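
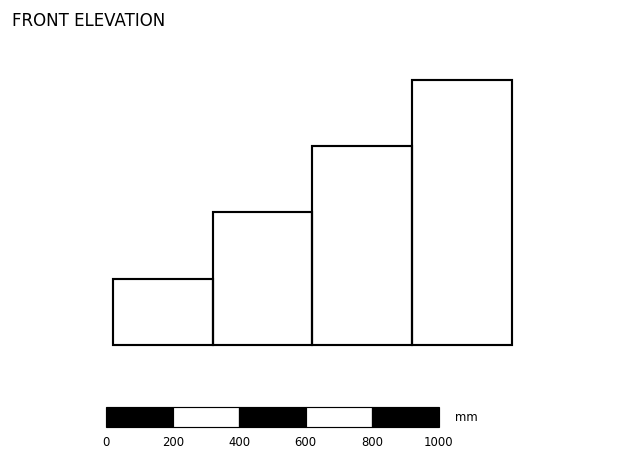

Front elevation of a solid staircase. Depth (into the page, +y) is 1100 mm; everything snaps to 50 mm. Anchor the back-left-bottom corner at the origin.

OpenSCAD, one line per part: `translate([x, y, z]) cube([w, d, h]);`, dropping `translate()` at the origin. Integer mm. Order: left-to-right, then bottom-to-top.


cube([300, 1100, 200]);
translate([300, 0, 0]) cube([300, 1100, 400]);
translate([600, 0, 0]) cube([300, 1100, 600]);
translate([900, 0, 0]) cube([300, 1100, 800]);


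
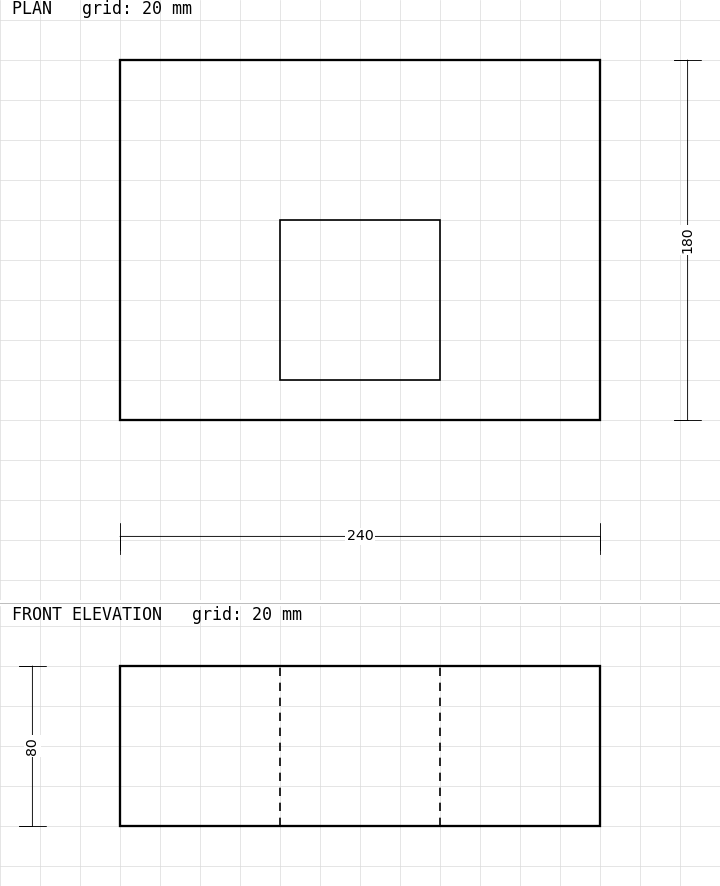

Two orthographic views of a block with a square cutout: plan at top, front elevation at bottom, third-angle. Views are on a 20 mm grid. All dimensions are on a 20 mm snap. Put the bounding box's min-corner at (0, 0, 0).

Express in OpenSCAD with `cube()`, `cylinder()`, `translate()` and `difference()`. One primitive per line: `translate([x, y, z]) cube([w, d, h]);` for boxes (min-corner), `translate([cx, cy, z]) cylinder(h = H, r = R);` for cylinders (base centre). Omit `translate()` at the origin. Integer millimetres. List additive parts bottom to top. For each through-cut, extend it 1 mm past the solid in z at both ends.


difference() {
  cube([240, 180, 80]);
  translate([80, 20, -1]) cube([80, 80, 82]);
}


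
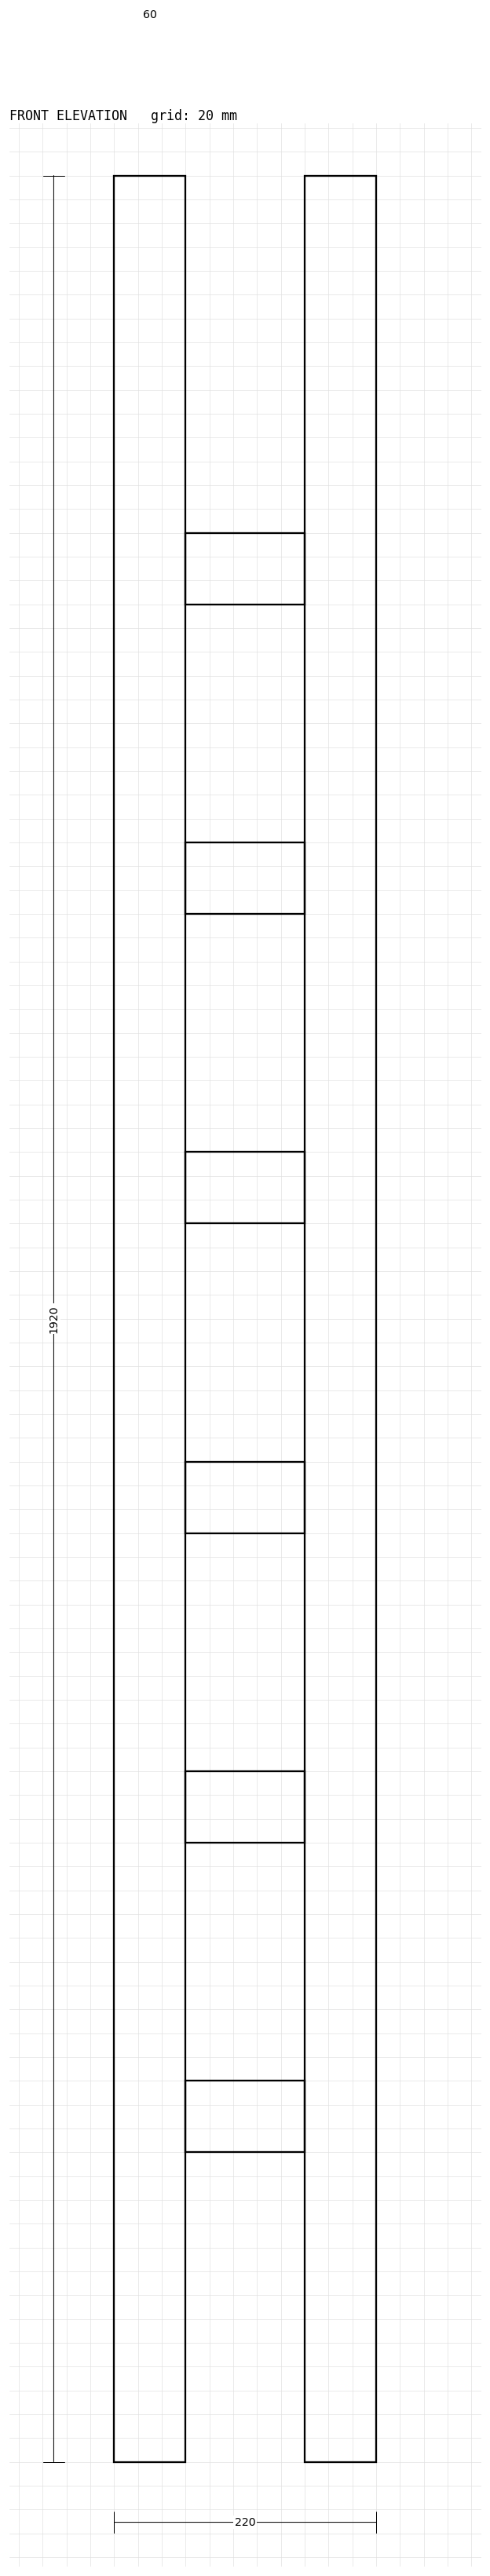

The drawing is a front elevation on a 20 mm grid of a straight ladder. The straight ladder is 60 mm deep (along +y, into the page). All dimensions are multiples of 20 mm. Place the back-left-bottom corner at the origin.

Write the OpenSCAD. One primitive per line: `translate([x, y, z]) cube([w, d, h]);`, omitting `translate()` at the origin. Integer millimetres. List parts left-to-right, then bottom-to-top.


cube([60, 60, 1920]);
translate([60, 0, 260]) cube([100, 60, 60]);
translate([60, 0, 520]) cube([100, 60, 60]);
translate([60, 0, 780]) cube([100, 60, 60]);
translate([60, 0, 1040]) cube([100, 60, 60]);
translate([60, 0, 1300]) cube([100, 60, 60]);
translate([60, 0, 1560]) cube([100, 60, 60]);
translate([160, 0, 0]) cube([60, 60, 1920]);


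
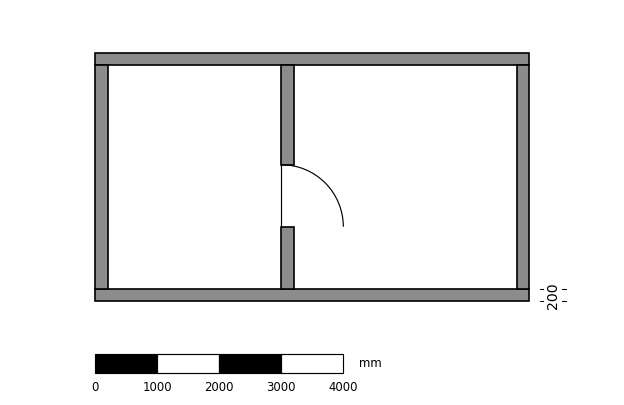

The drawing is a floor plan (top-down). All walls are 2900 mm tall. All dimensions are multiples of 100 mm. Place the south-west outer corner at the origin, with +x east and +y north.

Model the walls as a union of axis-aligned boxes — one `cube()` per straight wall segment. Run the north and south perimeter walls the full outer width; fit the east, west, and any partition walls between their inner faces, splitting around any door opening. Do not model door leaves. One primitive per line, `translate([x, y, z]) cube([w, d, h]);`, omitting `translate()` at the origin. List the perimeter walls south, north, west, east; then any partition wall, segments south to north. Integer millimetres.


cube([7000, 200, 2900]);
translate([0, 3800, 0]) cube([7000, 200, 2900]);
translate([0, 200, 0]) cube([200, 3600, 2900]);
translate([6800, 200, 0]) cube([200, 3600, 2900]);
translate([3000, 200, 0]) cube([200, 1000, 2900]);
translate([3000, 2200, 0]) cube([200, 1600, 2900]);


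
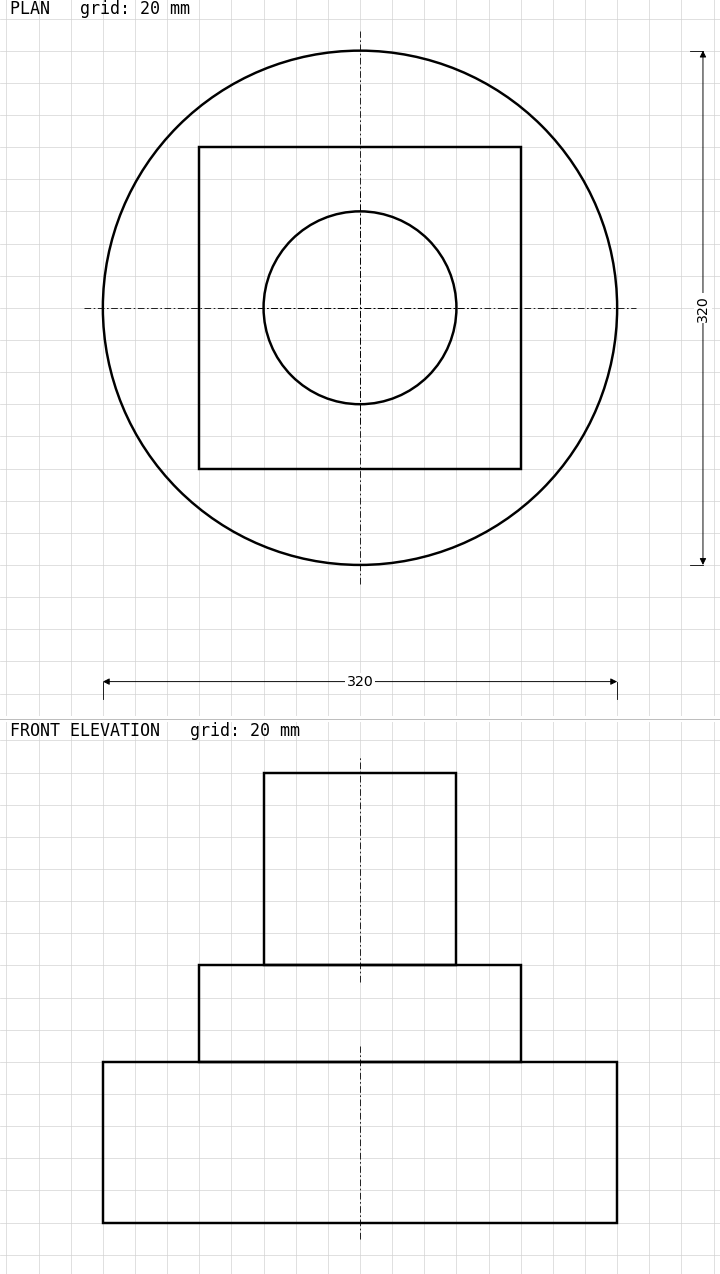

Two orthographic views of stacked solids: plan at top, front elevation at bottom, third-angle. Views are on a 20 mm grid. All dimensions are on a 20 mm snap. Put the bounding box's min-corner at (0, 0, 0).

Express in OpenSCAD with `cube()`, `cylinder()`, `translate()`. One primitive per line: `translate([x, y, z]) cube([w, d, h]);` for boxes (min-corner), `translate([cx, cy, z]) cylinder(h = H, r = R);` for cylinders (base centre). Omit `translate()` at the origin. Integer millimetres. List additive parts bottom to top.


translate([160, 160, 0]) cylinder(h = 100, r = 160);
translate([60, 60, 100]) cube([200, 200, 60]);
translate([160, 160, 160]) cylinder(h = 120, r = 60);


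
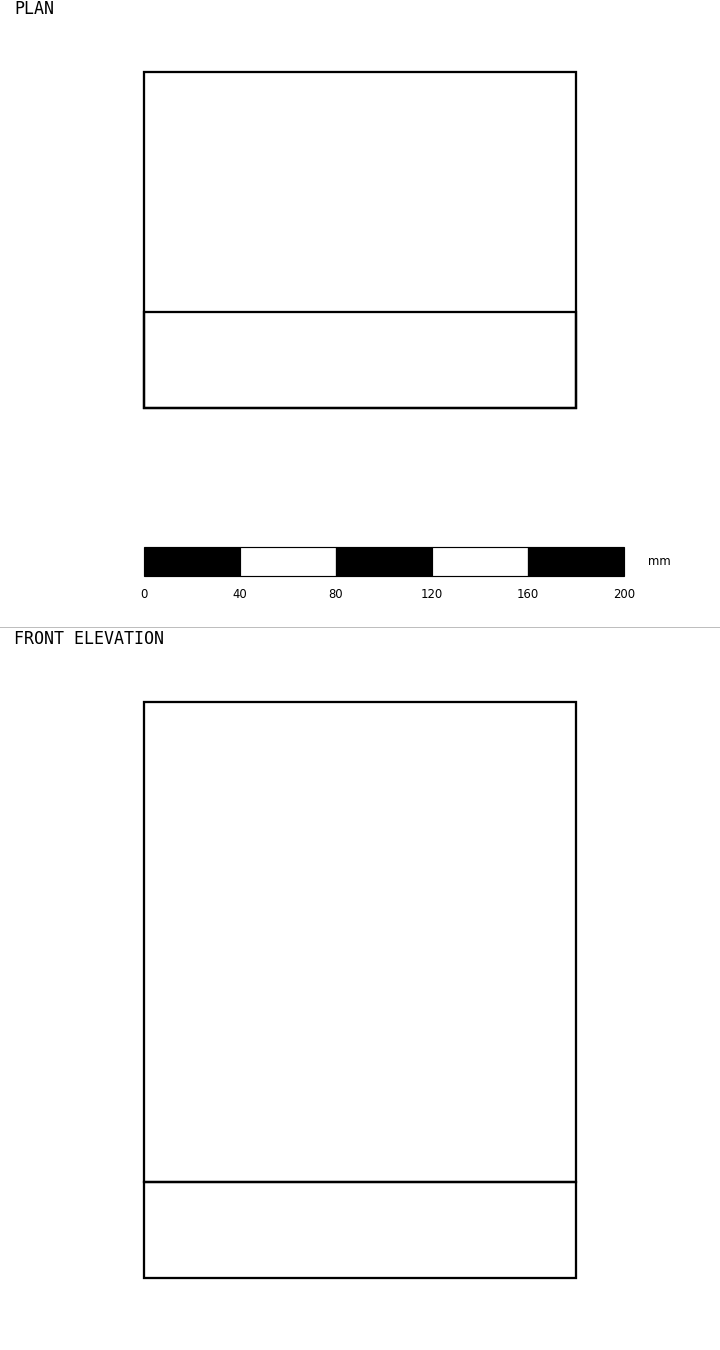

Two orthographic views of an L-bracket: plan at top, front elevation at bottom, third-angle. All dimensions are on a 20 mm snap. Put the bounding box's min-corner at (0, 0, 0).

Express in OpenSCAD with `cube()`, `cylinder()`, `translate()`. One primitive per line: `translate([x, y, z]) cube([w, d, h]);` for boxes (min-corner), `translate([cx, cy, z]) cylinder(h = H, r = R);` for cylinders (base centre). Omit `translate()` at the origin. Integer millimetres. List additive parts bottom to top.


cube([180, 140, 40]);
translate([0, 0, 40]) cube([180, 40, 200]);


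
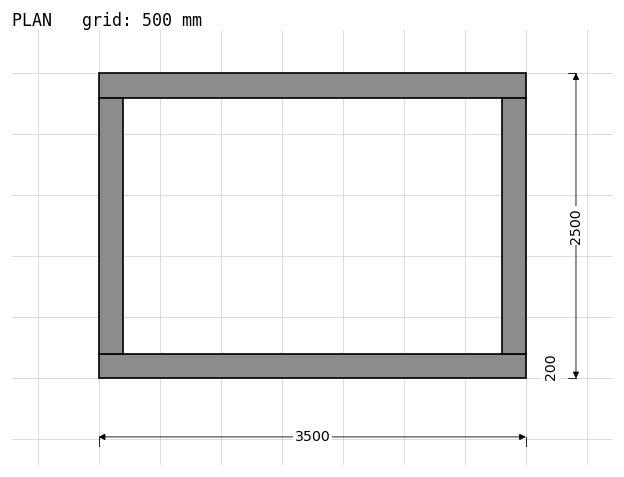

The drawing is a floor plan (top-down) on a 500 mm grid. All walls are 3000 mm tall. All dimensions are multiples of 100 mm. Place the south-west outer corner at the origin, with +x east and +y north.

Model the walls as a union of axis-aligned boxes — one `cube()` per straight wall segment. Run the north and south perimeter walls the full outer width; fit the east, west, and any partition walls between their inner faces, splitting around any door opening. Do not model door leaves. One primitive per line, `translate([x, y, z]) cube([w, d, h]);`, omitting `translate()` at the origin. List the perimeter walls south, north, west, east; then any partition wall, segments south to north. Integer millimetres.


cube([3500, 200, 3000]);
translate([0, 2300, 0]) cube([3500, 200, 3000]);
translate([0, 200, 0]) cube([200, 2100, 3000]);
translate([3300, 200, 0]) cube([200, 2100, 3000]);


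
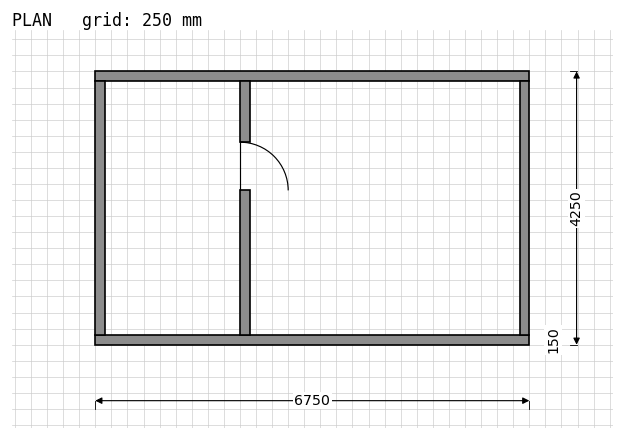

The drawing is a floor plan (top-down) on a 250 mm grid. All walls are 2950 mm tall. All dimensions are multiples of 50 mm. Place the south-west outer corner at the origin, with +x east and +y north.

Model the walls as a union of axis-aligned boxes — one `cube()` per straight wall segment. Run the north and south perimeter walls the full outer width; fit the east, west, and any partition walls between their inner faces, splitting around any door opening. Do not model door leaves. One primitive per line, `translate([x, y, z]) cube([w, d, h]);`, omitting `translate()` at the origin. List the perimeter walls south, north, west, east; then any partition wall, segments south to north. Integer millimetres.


cube([6750, 150, 2950]);
translate([0, 4100, 0]) cube([6750, 150, 2950]);
translate([0, 150, 0]) cube([150, 3950, 2950]);
translate([6600, 150, 0]) cube([150, 3950, 2950]);
translate([2250, 150, 0]) cube([150, 2250, 2950]);
translate([2250, 3150, 0]) cube([150, 950, 2950]);


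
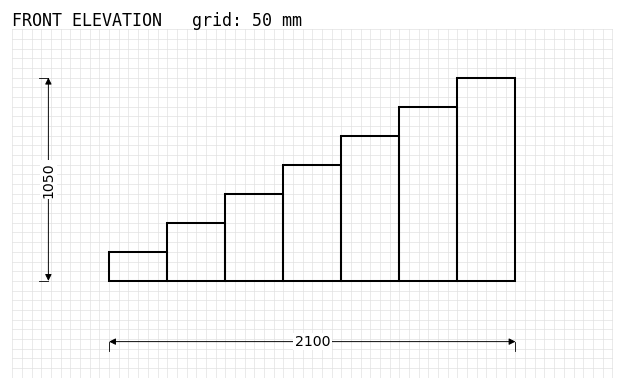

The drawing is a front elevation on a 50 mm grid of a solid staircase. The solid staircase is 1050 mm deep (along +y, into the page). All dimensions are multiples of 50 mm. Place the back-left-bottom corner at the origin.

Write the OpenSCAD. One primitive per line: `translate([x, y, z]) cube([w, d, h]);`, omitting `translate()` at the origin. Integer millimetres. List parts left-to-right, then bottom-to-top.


cube([300, 1050, 150]);
translate([300, 0, 0]) cube([300, 1050, 300]);
translate([600, 0, 0]) cube([300, 1050, 450]);
translate([900, 0, 0]) cube([300, 1050, 600]);
translate([1200, 0, 0]) cube([300, 1050, 750]);
translate([1500, 0, 0]) cube([300, 1050, 900]);
translate([1800, 0, 0]) cube([300, 1050, 1050]);


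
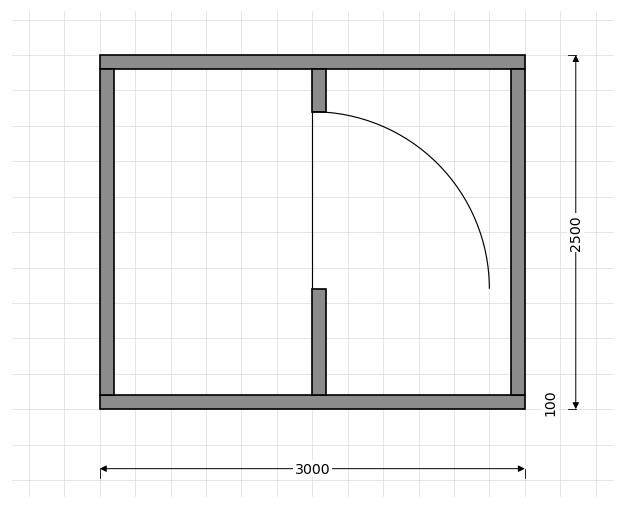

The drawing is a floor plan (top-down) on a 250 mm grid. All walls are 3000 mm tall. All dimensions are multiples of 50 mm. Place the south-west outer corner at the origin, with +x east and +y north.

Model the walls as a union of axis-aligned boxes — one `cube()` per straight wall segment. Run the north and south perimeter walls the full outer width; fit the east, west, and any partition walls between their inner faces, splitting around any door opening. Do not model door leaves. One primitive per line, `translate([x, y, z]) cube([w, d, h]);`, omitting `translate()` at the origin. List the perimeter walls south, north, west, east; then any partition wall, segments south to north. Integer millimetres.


cube([3000, 100, 3000]);
translate([0, 2400, 0]) cube([3000, 100, 3000]);
translate([0, 100, 0]) cube([100, 2300, 3000]);
translate([2900, 100, 0]) cube([100, 2300, 3000]);
translate([1500, 100, 0]) cube([100, 750, 3000]);
translate([1500, 2100, 0]) cube([100, 300, 3000]);


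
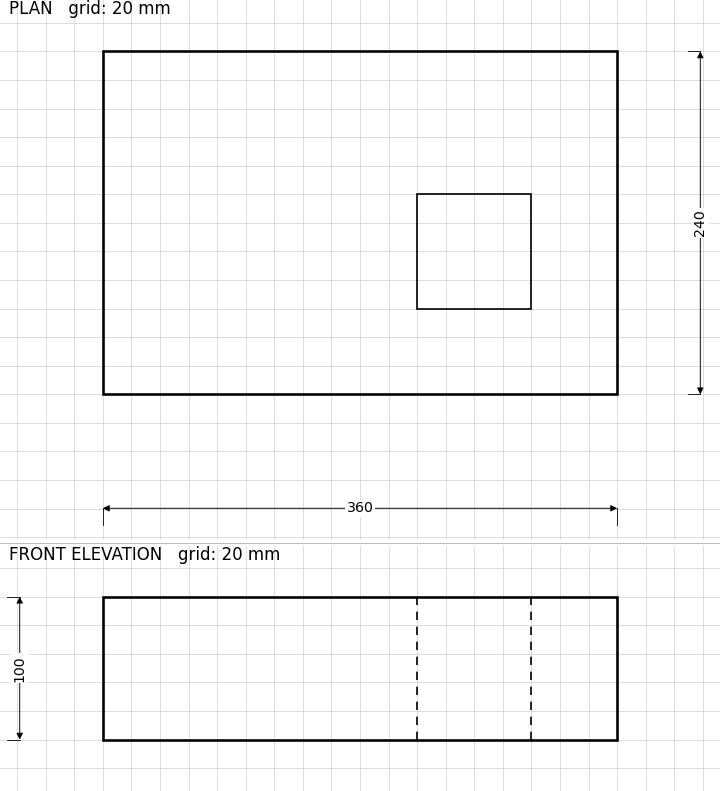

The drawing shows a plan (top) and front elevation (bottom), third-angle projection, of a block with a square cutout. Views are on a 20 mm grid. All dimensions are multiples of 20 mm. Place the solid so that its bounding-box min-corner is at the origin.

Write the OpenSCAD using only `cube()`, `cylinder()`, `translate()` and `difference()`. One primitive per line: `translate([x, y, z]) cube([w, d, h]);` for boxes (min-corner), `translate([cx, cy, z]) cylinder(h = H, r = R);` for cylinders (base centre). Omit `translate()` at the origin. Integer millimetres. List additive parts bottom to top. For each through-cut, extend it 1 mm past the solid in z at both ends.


difference() {
  cube([360, 240, 100]);
  translate([220, 60, -1]) cube([80, 80, 102]);
}


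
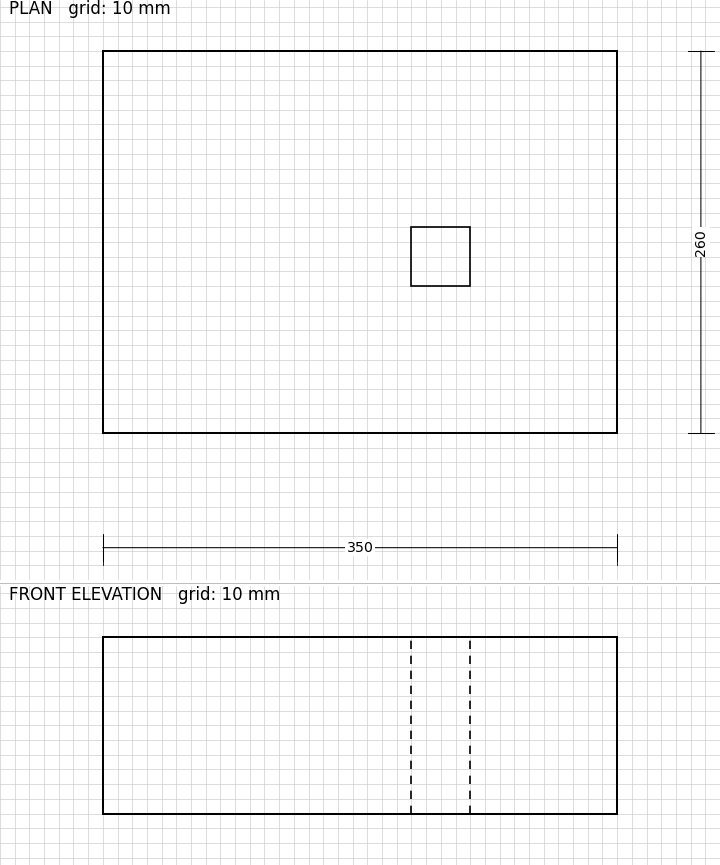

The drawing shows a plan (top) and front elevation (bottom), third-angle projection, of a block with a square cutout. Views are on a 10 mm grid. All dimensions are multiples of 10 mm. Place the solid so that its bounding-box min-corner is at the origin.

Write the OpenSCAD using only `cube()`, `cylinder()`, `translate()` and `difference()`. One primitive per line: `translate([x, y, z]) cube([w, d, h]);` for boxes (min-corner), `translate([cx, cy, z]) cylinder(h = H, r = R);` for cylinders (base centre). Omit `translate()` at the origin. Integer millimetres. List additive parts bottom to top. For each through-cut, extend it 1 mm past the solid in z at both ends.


difference() {
  cube([350, 260, 120]);
  translate([210, 100, -1]) cube([40, 40, 122]);
}


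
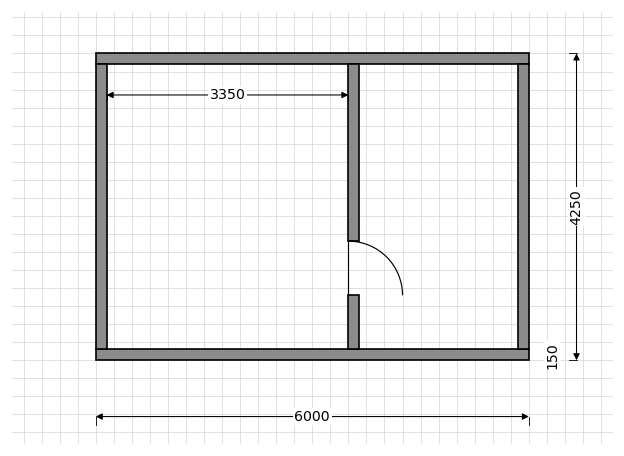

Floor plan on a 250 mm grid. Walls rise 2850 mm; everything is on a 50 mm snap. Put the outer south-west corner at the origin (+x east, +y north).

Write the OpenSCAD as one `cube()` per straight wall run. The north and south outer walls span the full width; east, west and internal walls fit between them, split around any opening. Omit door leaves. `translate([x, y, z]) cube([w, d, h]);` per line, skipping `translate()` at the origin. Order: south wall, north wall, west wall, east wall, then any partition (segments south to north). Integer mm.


cube([6000, 150, 2850]);
translate([0, 4100, 0]) cube([6000, 150, 2850]);
translate([0, 150, 0]) cube([150, 3950, 2850]);
translate([5850, 150, 0]) cube([150, 3950, 2850]);
translate([3500, 150, 0]) cube([150, 750, 2850]);
translate([3500, 1650, 0]) cube([150, 2450, 2850]);


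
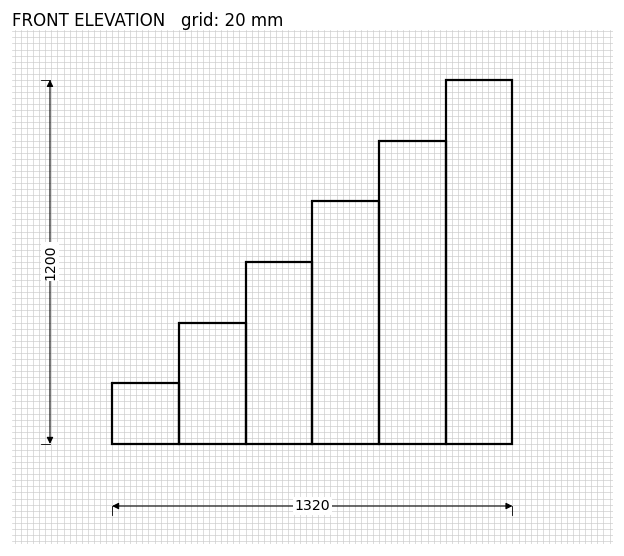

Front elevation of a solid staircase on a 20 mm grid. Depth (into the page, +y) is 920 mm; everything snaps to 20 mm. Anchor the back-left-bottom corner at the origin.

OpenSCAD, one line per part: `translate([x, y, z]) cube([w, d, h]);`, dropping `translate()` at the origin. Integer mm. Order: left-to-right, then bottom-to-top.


cube([220, 920, 200]);
translate([220, 0, 0]) cube([220, 920, 400]);
translate([440, 0, 0]) cube([220, 920, 600]);
translate([660, 0, 0]) cube([220, 920, 800]);
translate([880, 0, 0]) cube([220, 920, 1000]);
translate([1100, 0, 0]) cube([220, 920, 1200]);


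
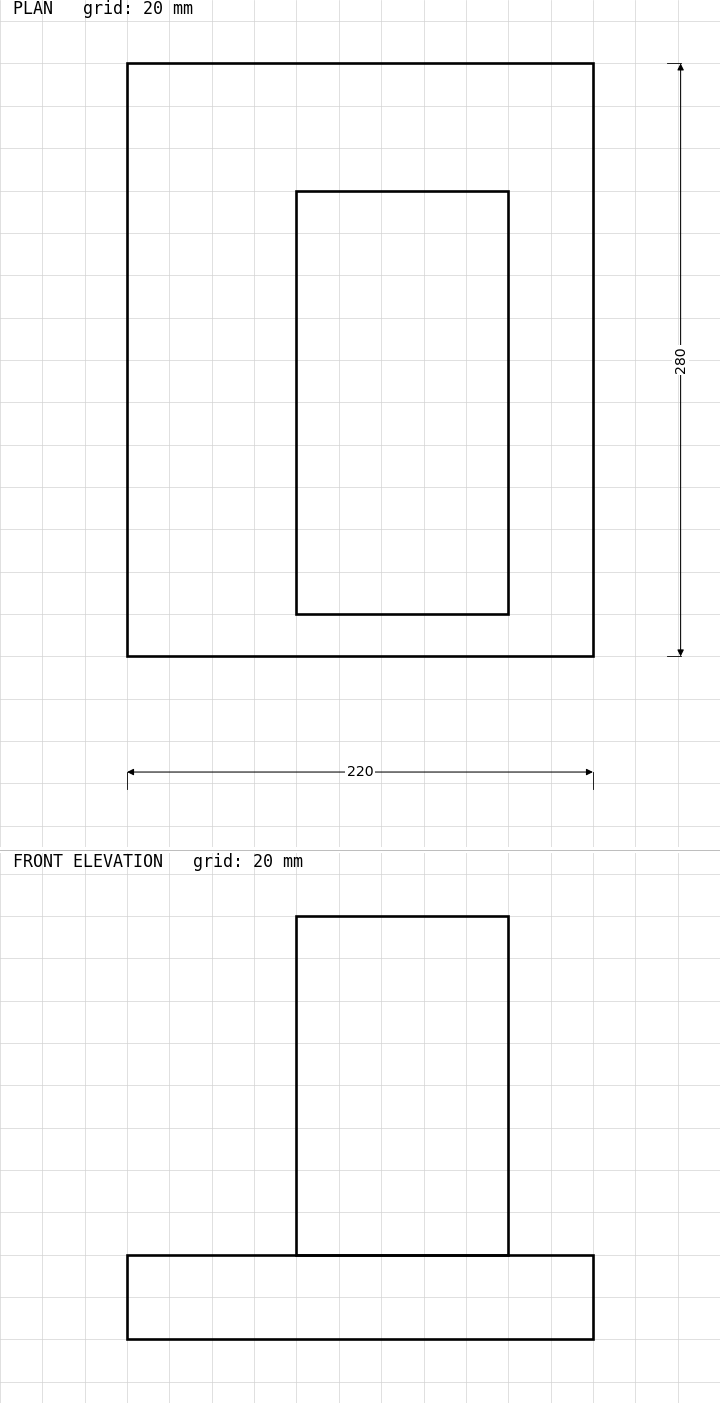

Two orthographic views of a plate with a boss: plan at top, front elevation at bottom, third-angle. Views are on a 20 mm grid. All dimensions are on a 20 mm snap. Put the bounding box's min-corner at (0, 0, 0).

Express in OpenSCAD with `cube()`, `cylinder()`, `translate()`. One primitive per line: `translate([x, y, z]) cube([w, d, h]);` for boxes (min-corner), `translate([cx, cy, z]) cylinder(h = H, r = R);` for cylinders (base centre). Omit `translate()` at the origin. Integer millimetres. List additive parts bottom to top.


cube([220, 280, 40]);
translate([80, 20, 40]) cube([100, 200, 160]);


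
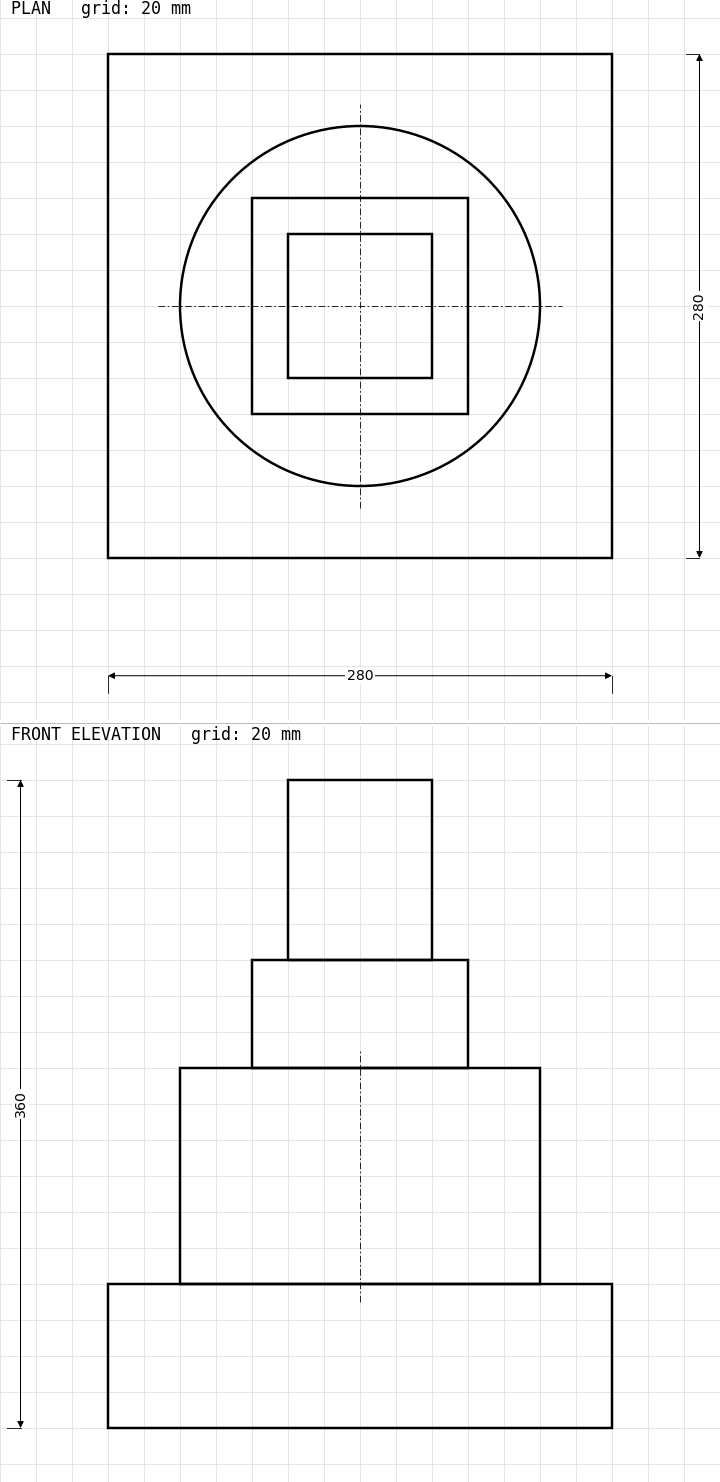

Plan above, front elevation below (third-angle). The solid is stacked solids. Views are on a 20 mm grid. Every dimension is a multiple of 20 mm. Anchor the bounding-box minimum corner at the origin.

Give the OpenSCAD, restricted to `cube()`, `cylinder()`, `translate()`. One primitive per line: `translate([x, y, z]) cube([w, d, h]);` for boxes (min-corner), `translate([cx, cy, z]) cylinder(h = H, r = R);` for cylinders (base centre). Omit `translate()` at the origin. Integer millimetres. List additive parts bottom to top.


cube([280, 280, 80]);
translate([140, 140, 80]) cylinder(h = 120, r = 100);
translate([80, 80, 200]) cube([120, 120, 60]);
translate([100, 100, 260]) cube([80, 80, 100]);


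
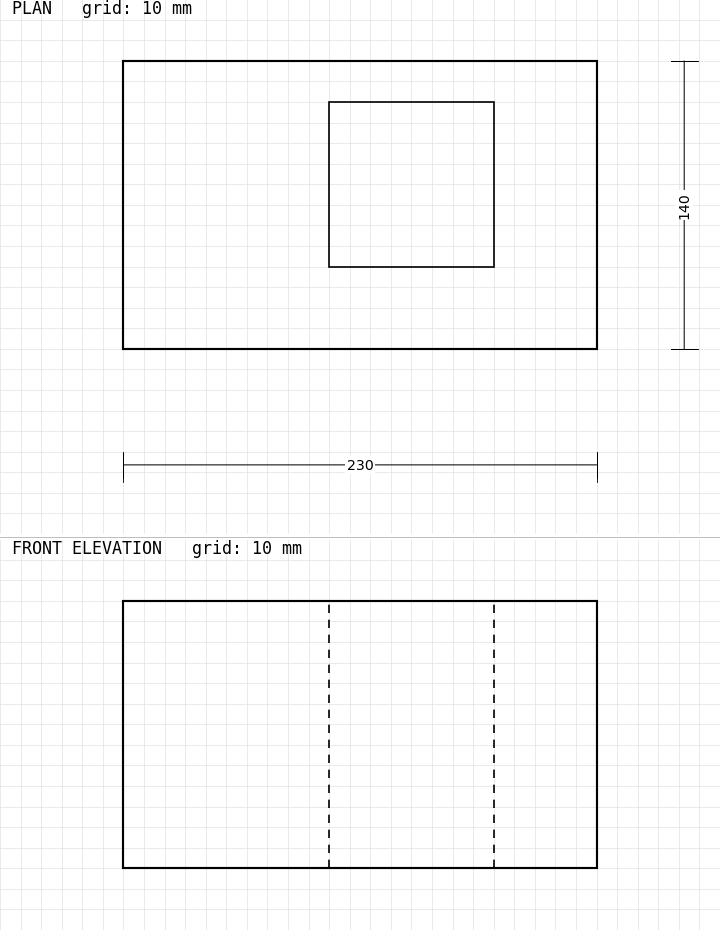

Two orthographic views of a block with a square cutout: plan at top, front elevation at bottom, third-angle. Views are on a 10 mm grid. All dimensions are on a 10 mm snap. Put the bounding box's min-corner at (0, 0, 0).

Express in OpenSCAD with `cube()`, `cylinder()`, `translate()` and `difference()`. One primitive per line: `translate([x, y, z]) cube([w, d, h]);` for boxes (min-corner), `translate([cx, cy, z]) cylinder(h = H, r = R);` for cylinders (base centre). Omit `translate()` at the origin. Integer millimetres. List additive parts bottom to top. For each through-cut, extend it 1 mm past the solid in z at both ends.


difference() {
  cube([230, 140, 130]);
  translate([100, 40, -1]) cube([80, 80, 132]);
}


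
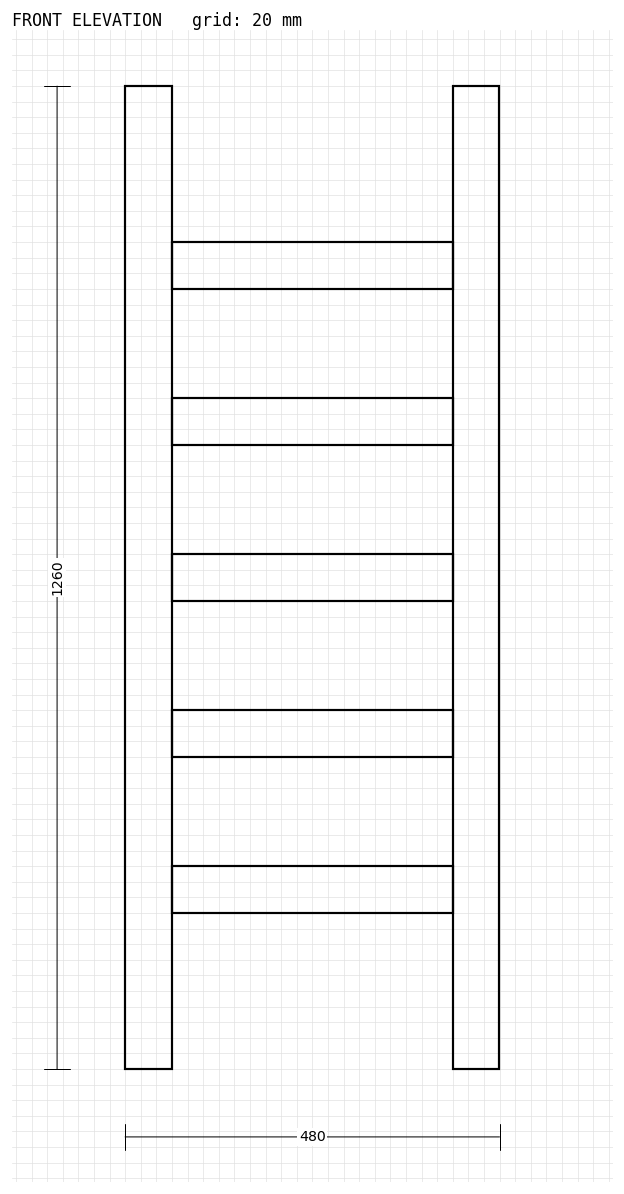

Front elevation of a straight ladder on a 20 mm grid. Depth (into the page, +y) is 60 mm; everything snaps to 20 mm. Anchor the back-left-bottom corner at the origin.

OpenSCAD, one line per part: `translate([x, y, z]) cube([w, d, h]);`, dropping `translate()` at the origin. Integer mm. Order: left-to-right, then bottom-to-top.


cube([60, 60, 1260]);
translate([60, 0, 200]) cube([360, 60, 60]);
translate([60, 0, 400]) cube([360, 60, 60]);
translate([60, 0, 600]) cube([360, 60, 60]);
translate([60, 0, 800]) cube([360, 60, 60]);
translate([60, 0, 1000]) cube([360, 60, 60]);
translate([420, 0, 0]) cube([60, 60, 1260]);


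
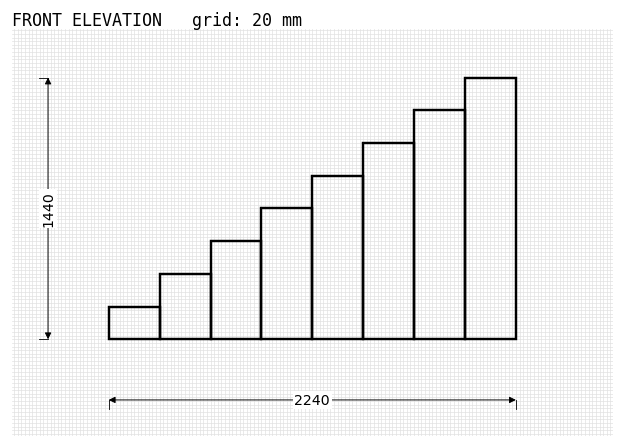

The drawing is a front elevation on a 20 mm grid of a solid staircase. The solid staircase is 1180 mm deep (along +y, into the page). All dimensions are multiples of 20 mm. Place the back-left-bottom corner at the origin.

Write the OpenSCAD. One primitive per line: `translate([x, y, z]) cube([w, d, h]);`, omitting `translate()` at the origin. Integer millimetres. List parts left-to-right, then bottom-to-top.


cube([280, 1180, 180]);
translate([280, 0, 0]) cube([280, 1180, 360]);
translate([560, 0, 0]) cube([280, 1180, 540]);
translate([840, 0, 0]) cube([280, 1180, 720]);
translate([1120, 0, 0]) cube([280, 1180, 900]);
translate([1400, 0, 0]) cube([280, 1180, 1080]);
translate([1680, 0, 0]) cube([280, 1180, 1260]);
translate([1960, 0, 0]) cube([280, 1180, 1440]);


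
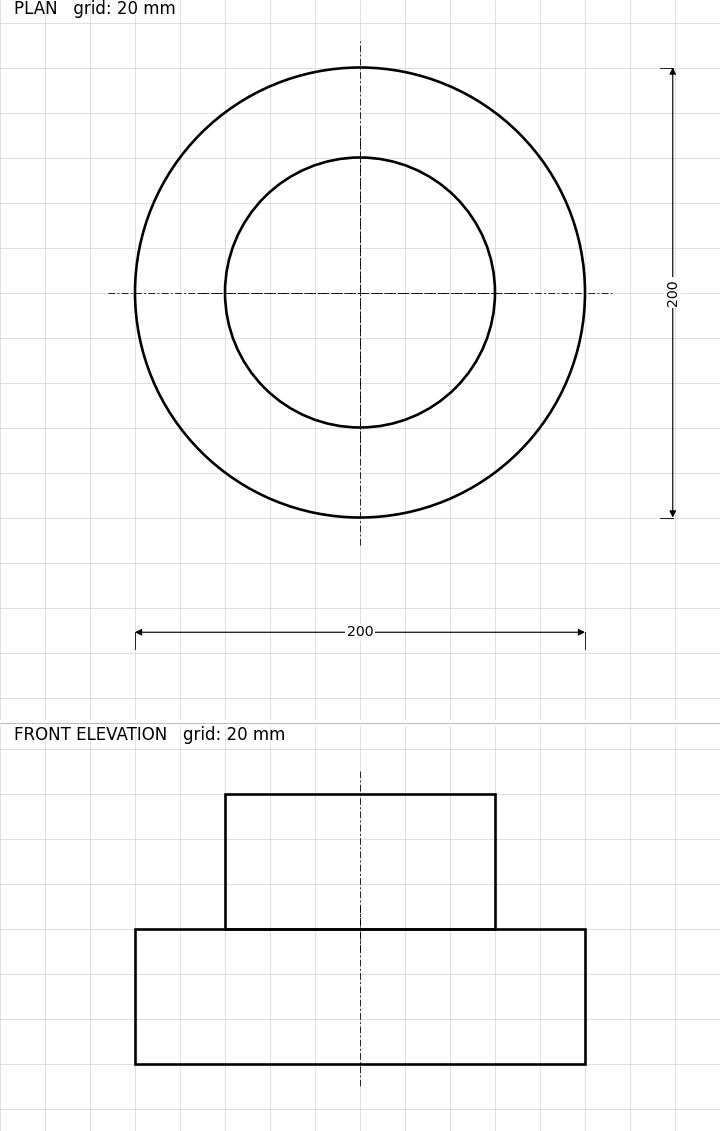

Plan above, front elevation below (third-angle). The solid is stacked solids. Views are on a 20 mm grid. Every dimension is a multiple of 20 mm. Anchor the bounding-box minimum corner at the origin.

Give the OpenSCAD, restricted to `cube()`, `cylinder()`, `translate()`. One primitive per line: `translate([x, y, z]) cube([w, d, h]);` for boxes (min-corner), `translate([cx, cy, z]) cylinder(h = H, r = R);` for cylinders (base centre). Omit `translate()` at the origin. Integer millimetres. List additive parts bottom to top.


translate([100, 100, 0]) cylinder(h = 60, r = 100);
translate([100, 100, 60]) cylinder(h = 60, r = 60);


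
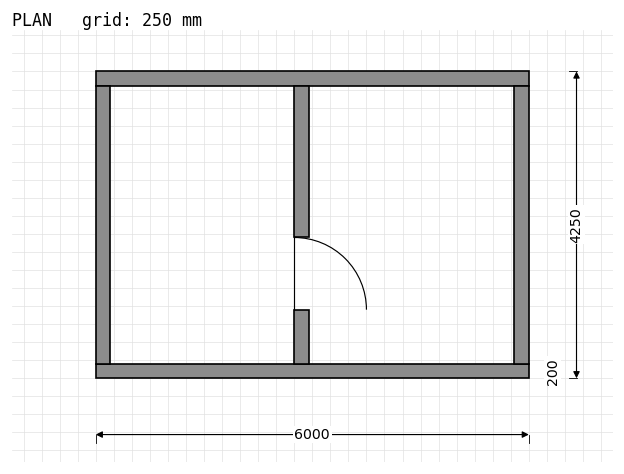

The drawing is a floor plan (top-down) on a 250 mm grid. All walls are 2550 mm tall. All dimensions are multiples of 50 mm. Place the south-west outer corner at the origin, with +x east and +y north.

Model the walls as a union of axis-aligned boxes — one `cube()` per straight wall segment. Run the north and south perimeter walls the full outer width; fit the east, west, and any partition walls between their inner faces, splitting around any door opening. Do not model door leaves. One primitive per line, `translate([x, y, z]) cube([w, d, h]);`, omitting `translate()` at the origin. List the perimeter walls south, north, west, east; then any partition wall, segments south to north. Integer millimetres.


cube([6000, 200, 2550]);
translate([0, 4050, 0]) cube([6000, 200, 2550]);
translate([0, 200, 0]) cube([200, 3850, 2550]);
translate([5800, 200, 0]) cube([200, 3850, 2550]);
translate([2750, 200, 0]) cube([200, 750, 2550]);
translate([2750, 1950, 0]) cube([200, 2100, 2550]);


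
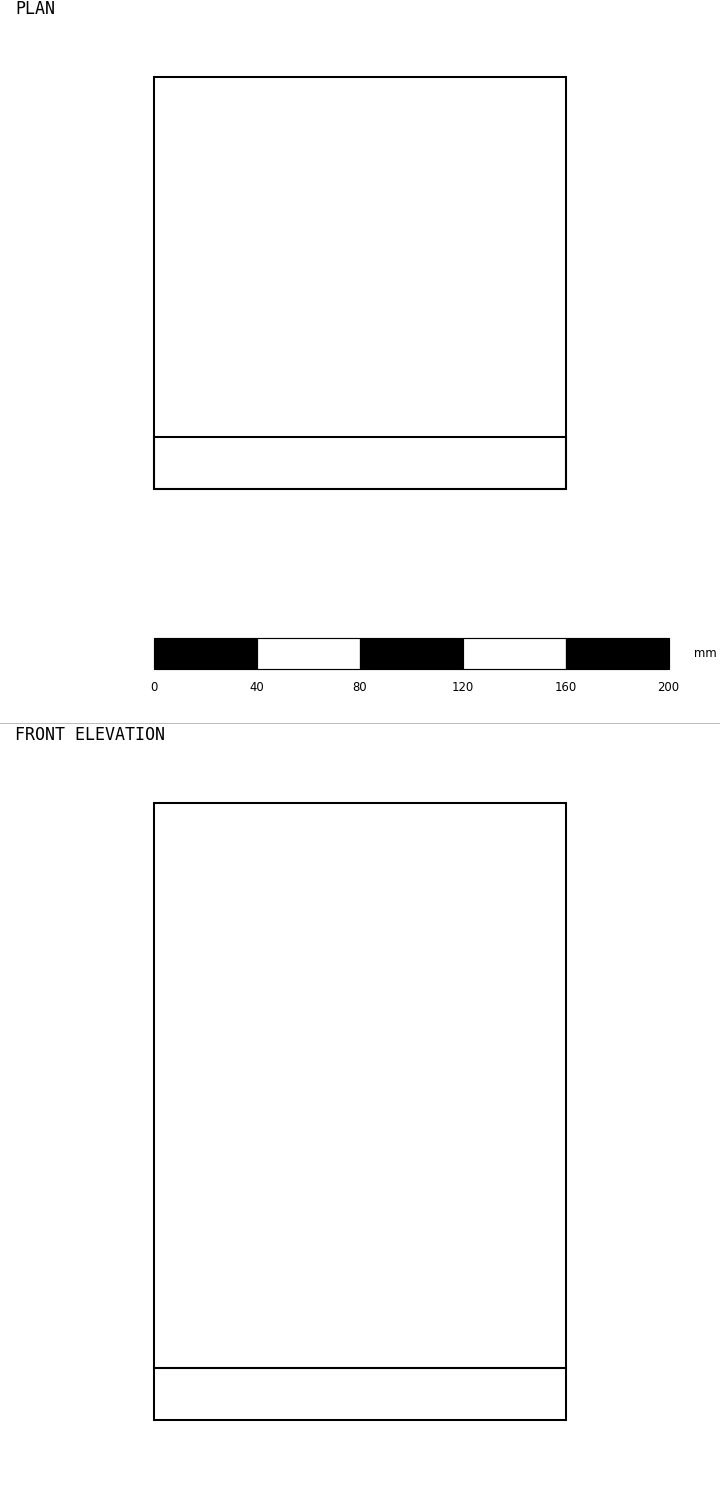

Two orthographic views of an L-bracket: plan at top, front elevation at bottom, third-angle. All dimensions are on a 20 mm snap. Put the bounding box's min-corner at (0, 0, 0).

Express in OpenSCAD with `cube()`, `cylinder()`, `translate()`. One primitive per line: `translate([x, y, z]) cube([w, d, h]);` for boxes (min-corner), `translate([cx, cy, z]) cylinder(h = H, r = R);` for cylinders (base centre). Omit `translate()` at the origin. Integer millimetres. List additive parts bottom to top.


cube([160, 160, 20]);
translate([0, 0, 20]) cube([160, 20, 220]);


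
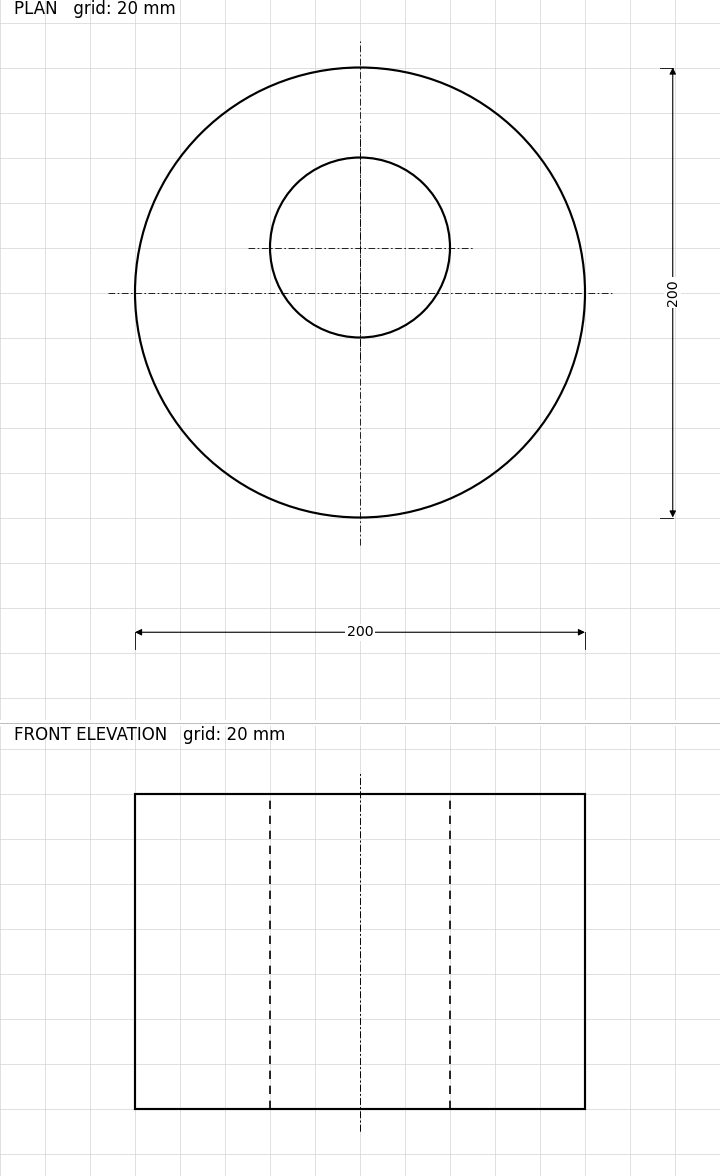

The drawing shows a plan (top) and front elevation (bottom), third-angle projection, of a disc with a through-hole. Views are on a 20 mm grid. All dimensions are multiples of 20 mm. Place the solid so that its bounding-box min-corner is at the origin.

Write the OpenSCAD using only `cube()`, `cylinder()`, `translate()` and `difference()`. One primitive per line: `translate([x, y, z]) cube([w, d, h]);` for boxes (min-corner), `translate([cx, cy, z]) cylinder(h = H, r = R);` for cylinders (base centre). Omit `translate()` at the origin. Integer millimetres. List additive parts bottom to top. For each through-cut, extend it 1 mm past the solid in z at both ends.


difference() {
  translate([100, 100, 0]) cylinder(h = 140, r = 100);
  translate([100, 120, -1]) cylinder(h = 142, r = 40);
}


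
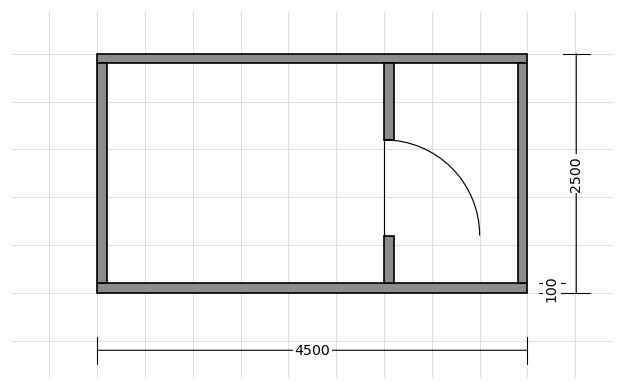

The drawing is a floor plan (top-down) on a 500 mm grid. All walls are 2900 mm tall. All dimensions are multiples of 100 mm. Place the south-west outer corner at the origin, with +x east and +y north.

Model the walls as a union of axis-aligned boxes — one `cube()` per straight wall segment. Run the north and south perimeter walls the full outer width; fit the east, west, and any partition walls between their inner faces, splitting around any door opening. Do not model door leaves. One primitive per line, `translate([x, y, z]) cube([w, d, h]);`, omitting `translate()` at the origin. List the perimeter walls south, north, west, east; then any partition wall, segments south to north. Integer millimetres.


cube([4500, 100, 2900]);
translate([0, 2400, 0]) cube([4500, 100, 2900]);
translate([0, 100, 0]) cube([100, 2300, 2900]);
translate([4400, 100, 0]) cube([100, 2300, 2900]);
translate([3000, 100, 0]) cube([100, 500, 2900]);
translate([3000, 1600, 0]) cube([100, 800, 2900]);


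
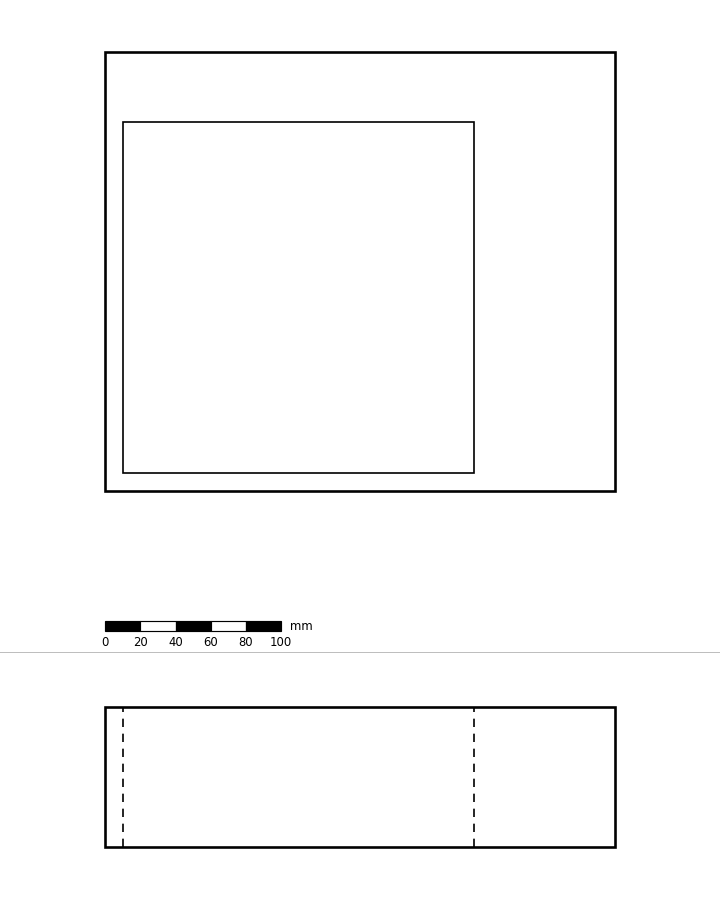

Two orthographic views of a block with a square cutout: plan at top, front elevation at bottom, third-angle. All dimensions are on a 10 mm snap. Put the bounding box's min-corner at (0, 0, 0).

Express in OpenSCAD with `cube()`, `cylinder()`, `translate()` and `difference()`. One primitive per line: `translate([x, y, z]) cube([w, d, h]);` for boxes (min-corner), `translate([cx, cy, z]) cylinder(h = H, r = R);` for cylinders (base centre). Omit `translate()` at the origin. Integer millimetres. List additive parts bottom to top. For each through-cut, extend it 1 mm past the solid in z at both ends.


difference() {
  cube([290, 250, 80]);
  translate([10, 10, -1]) cube([200, 200, 82]);
}


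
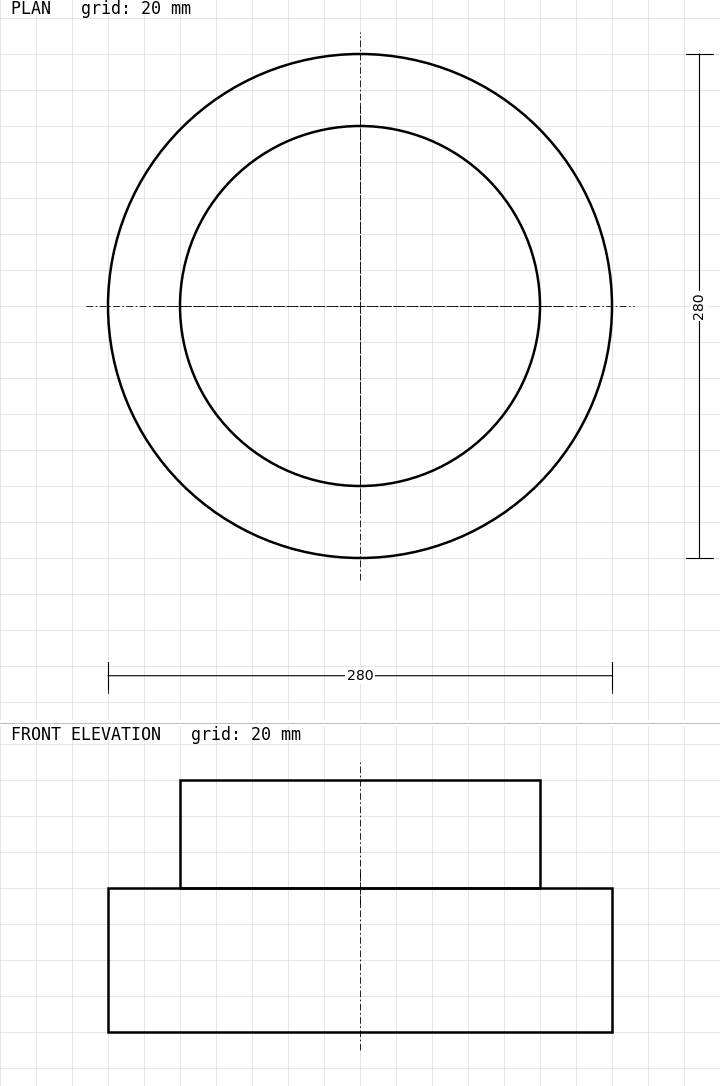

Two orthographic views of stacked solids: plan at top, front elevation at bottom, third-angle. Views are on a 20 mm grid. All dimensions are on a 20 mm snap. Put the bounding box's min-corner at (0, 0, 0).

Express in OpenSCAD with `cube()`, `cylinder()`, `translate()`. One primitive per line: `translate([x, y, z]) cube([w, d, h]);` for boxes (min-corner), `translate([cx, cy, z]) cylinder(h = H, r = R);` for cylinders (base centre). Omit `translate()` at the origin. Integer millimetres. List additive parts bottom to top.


translate([140, 140, 0]) cylinder(h = 80, r = 140);
translate([140, 140, 80]) cylinder(h = 60, r = 100);


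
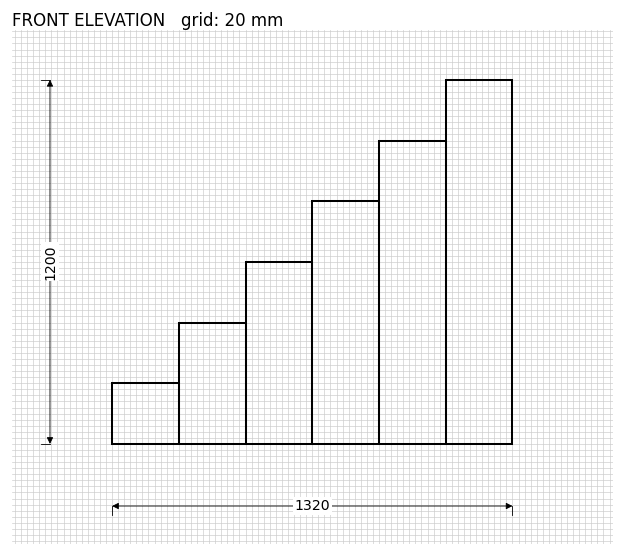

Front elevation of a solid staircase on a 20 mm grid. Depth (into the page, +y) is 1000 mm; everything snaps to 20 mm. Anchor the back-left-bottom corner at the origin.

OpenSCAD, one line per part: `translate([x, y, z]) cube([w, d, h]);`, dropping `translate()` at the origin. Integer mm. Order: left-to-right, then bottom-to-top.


cube([220, 1000, 200]);
translate([220, 0, 0]) cube([220, 1000, 400]);
translate([440, 0, 0]) cube([220, 1000, 600]);
translate([660, 0, 0]) cube([220, 1000, 800]);
translate([880, 0, 0]) cube([220, 1000, 1000]);
translate([1100, 0, 0]) cube([220, 1000, 1200]);


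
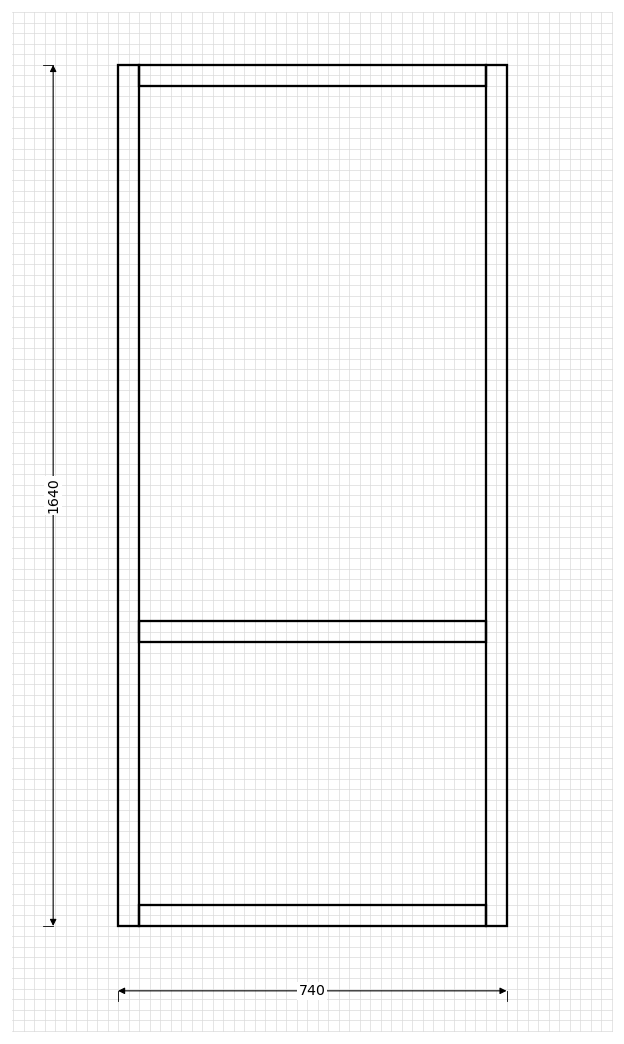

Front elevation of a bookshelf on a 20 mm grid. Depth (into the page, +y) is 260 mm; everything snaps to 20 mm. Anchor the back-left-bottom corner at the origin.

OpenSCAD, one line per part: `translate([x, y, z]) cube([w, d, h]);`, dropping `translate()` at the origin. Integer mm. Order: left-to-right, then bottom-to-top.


cube([40, 260, 1640]);
translate([40, 0, 0]) cube([660, 260, 40]);
translate([40, 0, 540]) cube([660, 260, 40]);
translate([40, 0, 1600]) cube([660, 260, 40]);
translate([700, 0, 0]) cube([40, 260, 1640]);


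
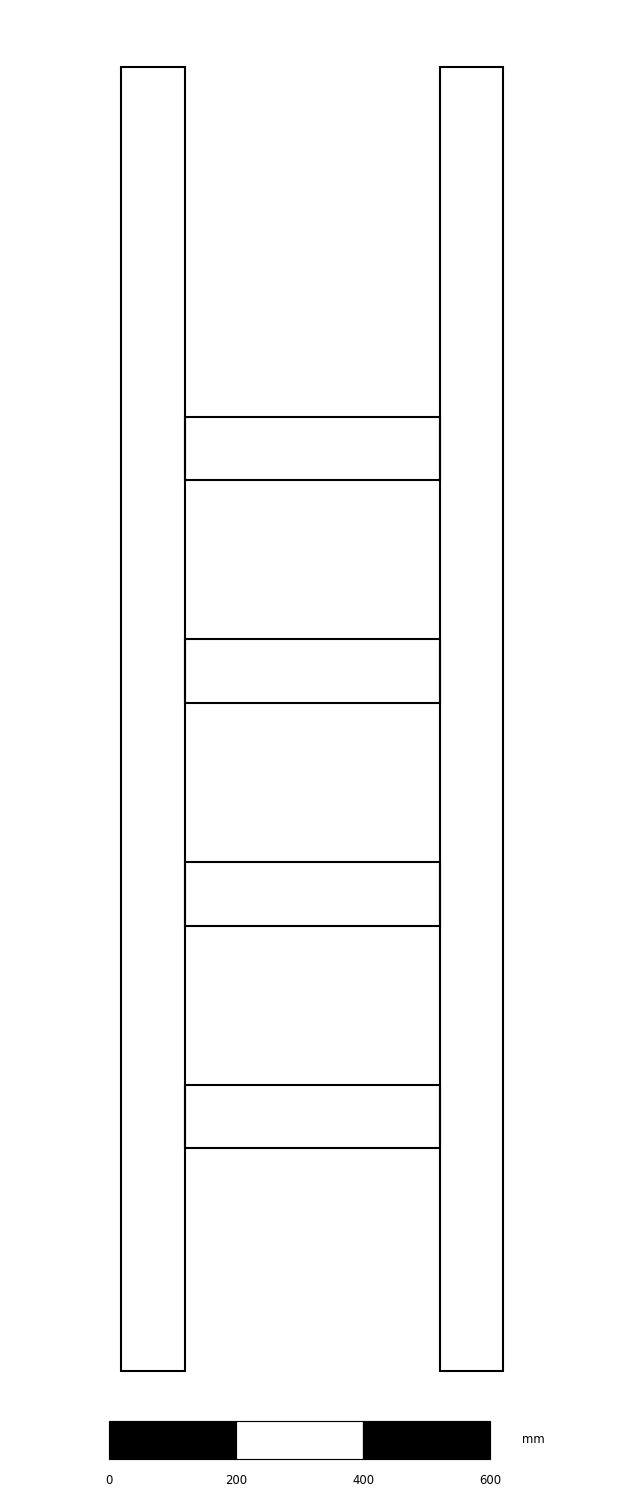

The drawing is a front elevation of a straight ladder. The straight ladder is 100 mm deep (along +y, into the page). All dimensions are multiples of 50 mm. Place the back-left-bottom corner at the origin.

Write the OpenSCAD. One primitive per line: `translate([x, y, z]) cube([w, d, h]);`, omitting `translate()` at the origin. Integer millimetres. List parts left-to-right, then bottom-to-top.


cube([100, 100, 2050]);
translate([100, 0, 350]) cube([400, 100, 100]);
translate([100, 0, 700]) cube([400, 100, 100]);
translate([100, 0, 1050]) cube([400, 100, 100]);
translate([100, 0, 1400]) cube([400, 100, 100]);
translate([500, 0, 0]) cube([100, 100, 2050]);


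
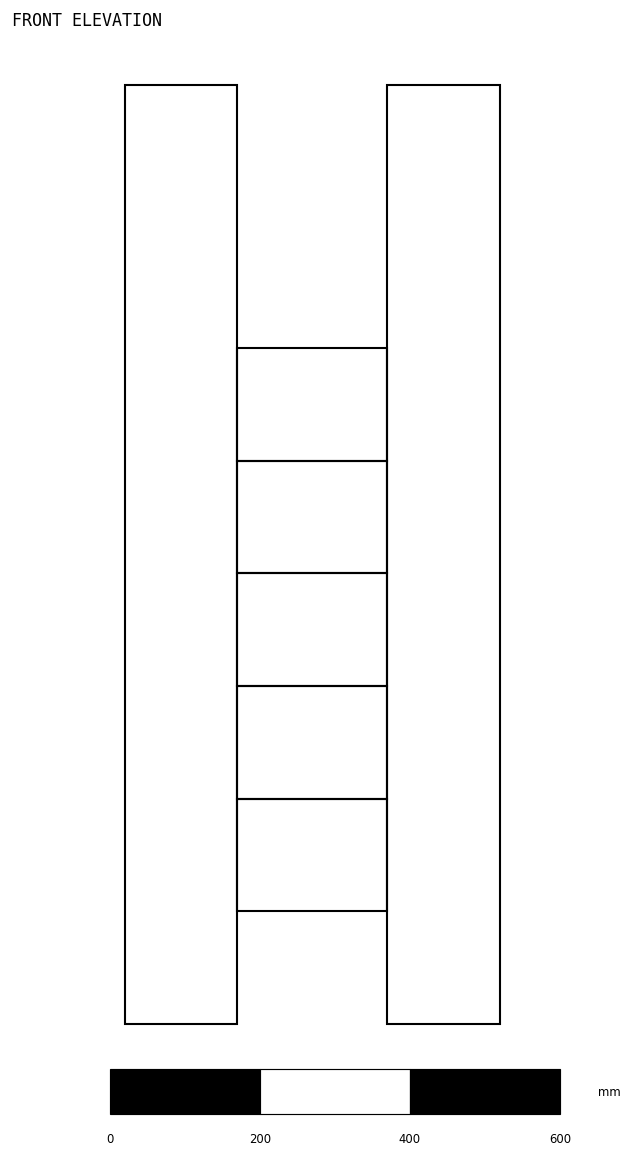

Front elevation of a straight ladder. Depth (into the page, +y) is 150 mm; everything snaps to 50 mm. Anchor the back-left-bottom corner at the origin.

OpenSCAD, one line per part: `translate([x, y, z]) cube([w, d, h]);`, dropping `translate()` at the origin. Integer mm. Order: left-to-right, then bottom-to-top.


cube([150, 150, 1250]);
translate([150, 0, 150]) cube([200, 150, 150]);
translate([150, 0, 300]) cube([200, 150, 150]);
translate([150, 0, 450]) cube([200, 150, 150]);
translate([150, 0, 600]) cube([200, 150, 150]);
translate([150, 0, 750]) cube([200, 150, 150]);
translate([350, 0, 0]) cube([150, 150, 1250]);


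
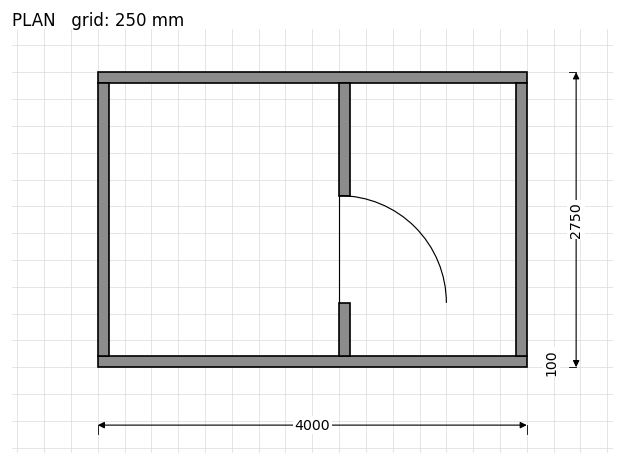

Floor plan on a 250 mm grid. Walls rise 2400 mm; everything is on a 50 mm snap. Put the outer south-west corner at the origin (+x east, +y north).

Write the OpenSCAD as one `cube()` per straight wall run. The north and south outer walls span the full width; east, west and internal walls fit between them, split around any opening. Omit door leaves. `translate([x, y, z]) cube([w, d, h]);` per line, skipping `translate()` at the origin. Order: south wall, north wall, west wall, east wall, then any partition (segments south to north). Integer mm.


cube([4000, 100, 2400]);
translate([0, 2650, 0]) cube([4000, 100, 2400]);
translate([0, 100, 0]) cube([100, 2550, 2400]);
translate([3900, 100, 0]) cube([100, 2550, 2400]);
translate([2250, 100, 0]) cube([100, 500, 2400]);
translate([2250, 1600, 0]) cube([100, 1050, 2400]);


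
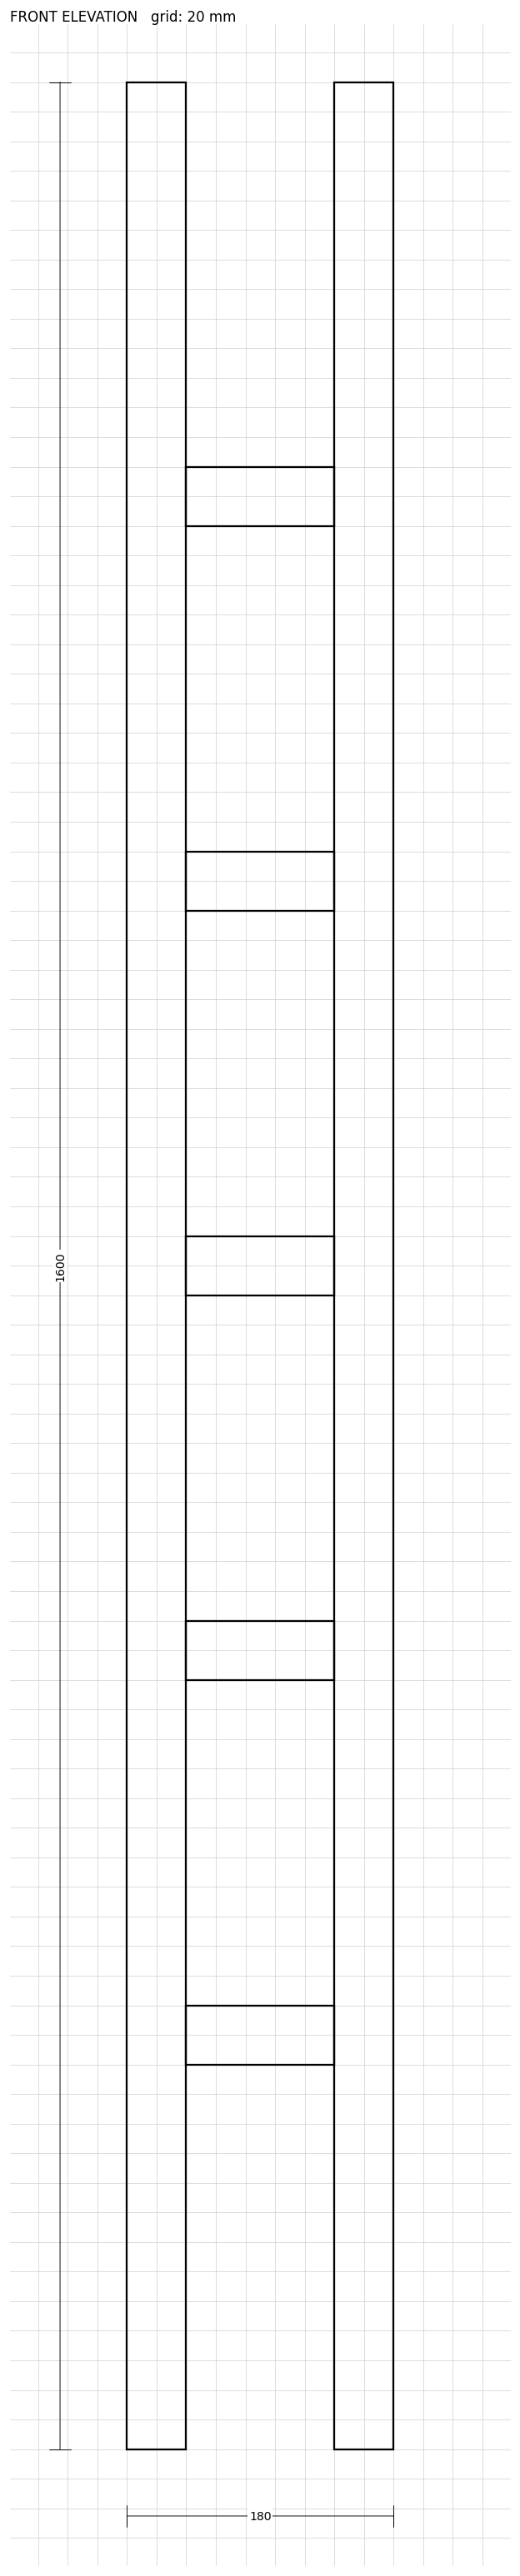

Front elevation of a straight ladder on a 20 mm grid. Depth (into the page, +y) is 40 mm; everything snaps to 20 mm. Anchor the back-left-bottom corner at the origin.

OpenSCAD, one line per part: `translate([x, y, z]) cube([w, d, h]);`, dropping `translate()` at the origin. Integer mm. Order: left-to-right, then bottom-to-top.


cube([40, 40, 1600]);
translate([40, 0, 260]) cube([100, 40, 40]);
translate([40, 0, 520]) cube([100, 40, 40]);
translate([40, 0, 780]) cube([100, 40, 40]);
translate([40, 0, 1040]) cube([100, 40, 40]);
translate([40, 0, 1300]) cube([100, 40, 40]);
translate([140, 0, 0]) cube([40, 40, 1600]);


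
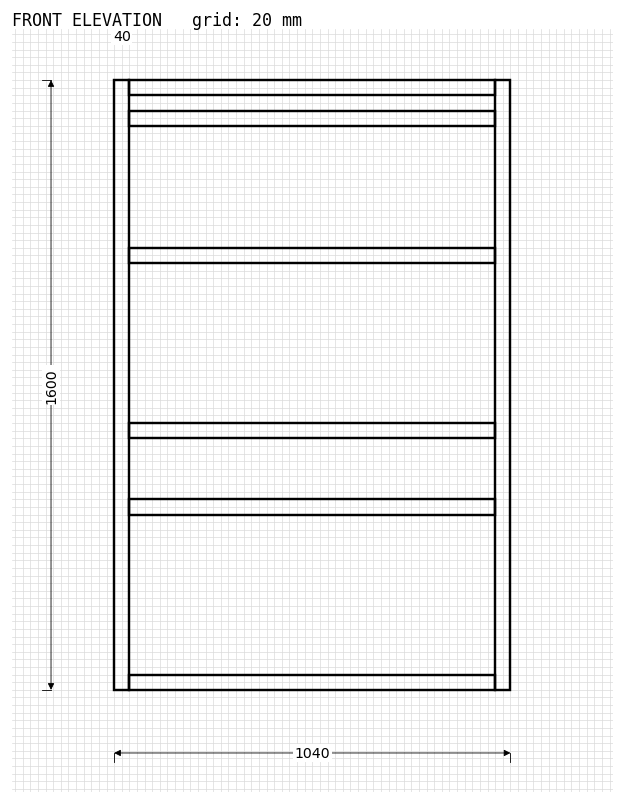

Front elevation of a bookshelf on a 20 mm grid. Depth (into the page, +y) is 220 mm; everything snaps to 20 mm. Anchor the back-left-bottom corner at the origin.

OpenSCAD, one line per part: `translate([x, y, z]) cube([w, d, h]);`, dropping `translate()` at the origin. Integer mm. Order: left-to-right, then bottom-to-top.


cube([40, 220, 1600]);
translate([40, 0, 0]) cube([960, 220, 40]);
translate([40, 0, 460]) cube([960, 220, 40]);
translate([40, 0, 660]) cube([960, 220, 40]);
translate([40, 0, 1120]) cube([960, 220, 40]);
translate([40, 0, 1480]) cube([960, 220, 40]);
translate([40, 0, 1560]) cube([960, 220, 40]);
translate([1000, 0, 0]) cube([40, 220, 1600]);


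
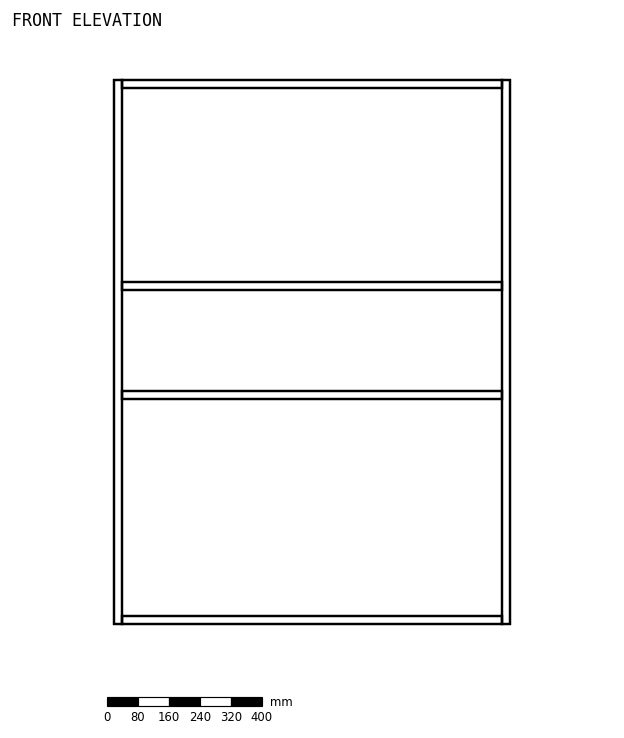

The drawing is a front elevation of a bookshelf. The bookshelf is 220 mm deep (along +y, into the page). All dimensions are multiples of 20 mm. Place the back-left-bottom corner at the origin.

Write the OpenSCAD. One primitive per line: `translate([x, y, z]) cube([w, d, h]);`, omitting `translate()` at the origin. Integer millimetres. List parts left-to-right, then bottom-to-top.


cube([20, 220, 1400]);
translate([20, 0, 0]) cube([980, 220, 20]);
translate([20, 0, 580]) cube([980, 220, 20]);
translate([20, 0, 860]) cube([980, 220, 20]);
translate([20, 0, 1380]) cube([980, 220, 20]);
translate([1000, 0, 0]) cube([20, 220, 1400]);


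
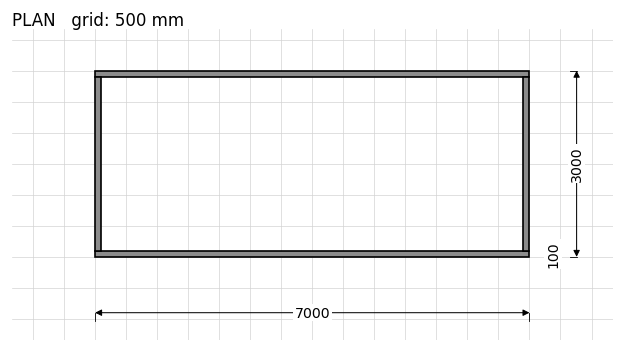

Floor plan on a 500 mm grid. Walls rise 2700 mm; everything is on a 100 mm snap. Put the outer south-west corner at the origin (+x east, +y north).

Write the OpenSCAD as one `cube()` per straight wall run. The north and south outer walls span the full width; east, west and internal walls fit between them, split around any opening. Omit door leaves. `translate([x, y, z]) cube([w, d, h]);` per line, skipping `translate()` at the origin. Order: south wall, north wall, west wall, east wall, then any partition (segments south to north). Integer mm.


cube([7000, 100, 2700]);
translate([0, 2900, 0]) cube([7000, 100, 2700]);
translate([0, 100, 0]) cube([100, 2800, 2700]);
translate([6900, 100, 0]) cube([100, 2800, 2700]);


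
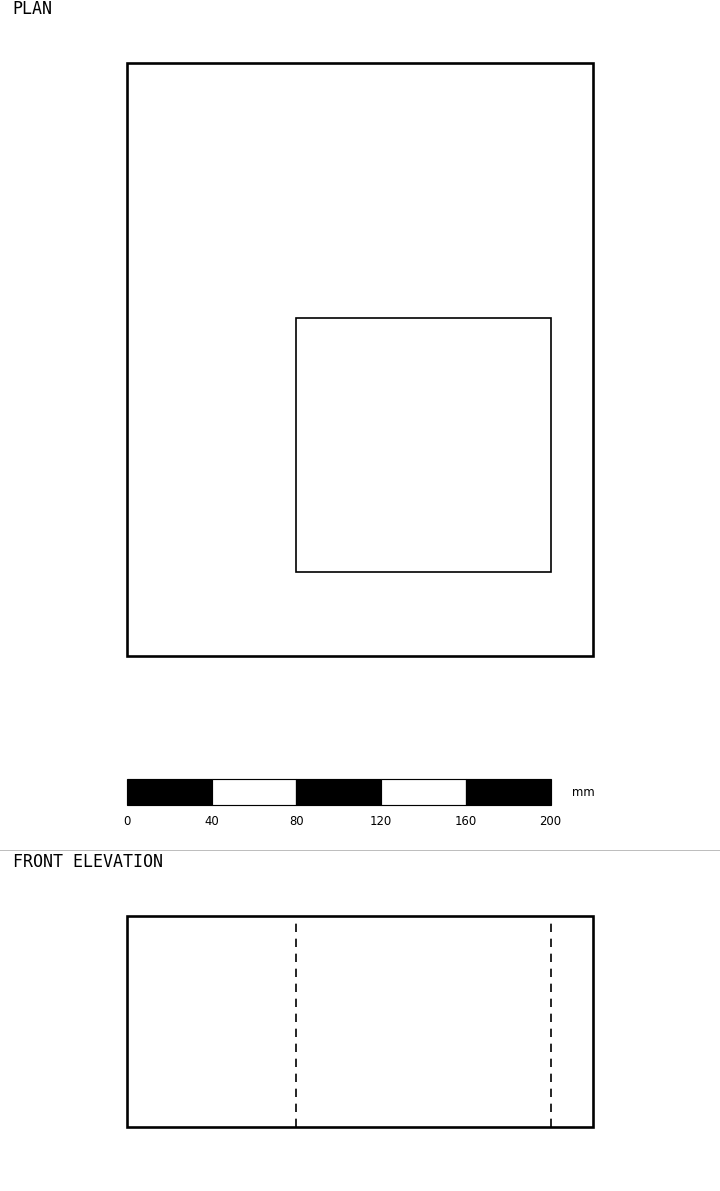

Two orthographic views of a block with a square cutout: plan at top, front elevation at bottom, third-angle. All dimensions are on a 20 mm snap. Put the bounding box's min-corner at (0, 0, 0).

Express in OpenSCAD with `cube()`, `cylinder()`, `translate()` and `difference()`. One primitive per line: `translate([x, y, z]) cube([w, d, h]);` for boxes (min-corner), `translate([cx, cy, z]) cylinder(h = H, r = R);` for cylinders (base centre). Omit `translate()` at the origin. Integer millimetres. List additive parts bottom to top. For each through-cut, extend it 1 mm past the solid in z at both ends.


difference() {
  cube([220, 280, 100]);
  translate([80, 40, -1]) cube([120, 120, 102]);
}
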